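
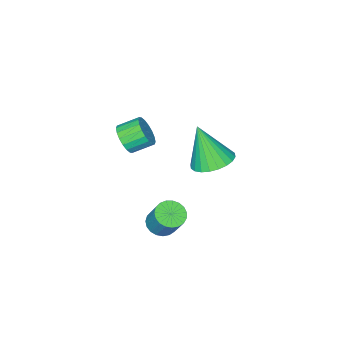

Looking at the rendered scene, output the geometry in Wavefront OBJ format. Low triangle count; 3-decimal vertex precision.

v 1.274 1.714 -2.575
v 1.791 1.32 -2.411
v 1.963 2.032 -1.241
v 1.446 2.426 -1.405
v 1.917 1.524 -2.554
v 2.088 2.236 -1.384
v 1.931 1.761 -2.7
v 2.102 2.473 -1.53
v 1.832 1.99 -2.824
v 2.003 2.702 -1.654
v 1.636 2.171 -2.906
v 1.808 2.882 -1.736
v 1.378 2.273 -2.93
v 1.549 2.984 -1.76
v 1.102 2.278 -2.893
v 1.273 2.99 -1.723
v 0.856 2.186 -2.801
v 1.027 2.898 -1.631
v 0.682 2.012 -2.67
v 0.853 2.724 -1.5
v 0.61 1.787 -2.522
v 0.782 2.499 -1.352
v 0.654 1.549 -2.384
v 0.825 2.261 -1.214
v 0.804 1.34 -2.278
v 0.976 2.052 -1.109
v 1.036 1.195 -2.224
v 1.208 1.907 -1.054
v 1.309 1.14 -2.231
v 1.481 1.852 -1.061
v 1.576 1.185 -2.297
v 1.748 1.896 -1.127
v -0.853 -2.763 -1.335
v -0.451 -2.799 -0.691
v -1.185 -2.213 -0.201
v -1.587 -2.177 -0.845
v -0.329 -2.521 -0.841
v -1.063 -1.935 -0.35
v -0.311 -2.291 -1.088
v -1.045 -1.705 -0.597
v -0.4 -2.155 -1.385
v -1.134 -1.569 -0.894
v -0.579 -2.139 -1.671
v -1.313 -1.553 -1.18
v -0.812 -2.246 -1.891
v -1.546 -1.66 -1.4
v -1.053 -2.456 -2.001
v -1.788 -1.87 -1.51
v -1.255 -2.727 -1.979
v -1.989 -2.141 -1.489
v -1.377 -3.005 -1.83
v -2.111 -2.419 -1.339
v -1.395 -3.235 -1.583
v -2.129 -2.649 -1.092
v -1.306 -3.371 -1.286
v -2.04 -2.785 -0.795
v -1.127 -3.387 -1
v -1.861 -2.801 -0.509
v -0.894 -3.28 -0.78
v -1.628 -2.694 -0.289
v -0.652 -3.07 -0.67
v -1.387 -2.484 -0.179
v -3.85 -0.494 -3.192
v -3.051 0.119 -3.033
v -3.65 -1.266 -1.228
v -3.351 0.35 -2.911
v -3.727 0.453 -2.832
v -4.122 0.411 -2.808
v -4.476 0.232 -2.843
v -4.734 -0.058 -2.93
v -4.858 -0.414 -3.058
v -4.828 -0.782 -3.206
v -4.65 -1.107 -3.352
v -4.349 -1.338 -3.473
v -3.973 -1.44 -3.552
v -3.578 -1.399 -3.576
v -3.224 -1.219 -3.541
v -2.966 -0.93 -3.454
v -2.842 -0.574 -3.326
v -2.872 -0.205 -3.178
f 2 1 5
f 2 5 3
f 3 5 6
f 3 6 4
f 5 1 7
f 5 7 6
f 6 7 8
f 6 8 4
f 7 1 9
f 7 9 8
f 8 9 10
f 8 10 4
f 9 1 11
f 9 11 10
f 10 11 12
f 10 12 4
f 11 1 13
f 11 13 12
f 12 13 14
f 12 14 4
f 13 1 15
f 13 15 14
f 14 15 16
f 14 16 4
f 15 1 17
f 15 17 16
f 16 17 18
f 16 18 4
f 17 1 19
f 17 19 18
f 18 19 20
f 18 20 4
f 19 1 21
f 19 21 20
f 20 21 22
f 20 22 4
f 21 1 23
f 21 23 22
f 22 23 24
f 22 24 4
f 23 1 25
f 23 25 24
f 24 25 26
f 24 26 4
f 25 1 27
f 25 27 26
f 26 27 28
f 26 28 4
f 27 1 29
f 27 29 28
f 28 29 30
f 28 30 4
f 29 1 31
f 29 31 30
f 30 31 32
f 30 32 4
f 31 1 2
f 31 2 32
f 32 2 3
f 32 3 4
f 34 33 37
f 34 37 35
f 35 37 38
f 35 38 36
f 37 33 39
f 37 39 38
f 38 39 40
f 38 40 36
f 39 33 41
f 39 41 40
f 40 41 42
f 40 42 36
f 41 33 43
f 41 43 42
f 42 43 44
f 42 44 36
f 43 33 45
f 43 45 44
f 44 45 46
f 44 46 36
f 45 33 47
f 45 47 46
f 46 47 48
f 46 48 36
f 47 33 49
f 47 49 48
f 48 49 50
f 48 50 36
f 49 33 51
f 49 51 50
f 50 51 52
f 50 52 36
f 51 33 53
f 51 53 52
f 52 53 54
f 52 54 36
f 53 33 55
f 53 55 54
f 54 55 56
f 54 56 36
f 55 33 57
f 55 57 56
f 56 57 58
f 56 58 36
f 57 33 59
f 57 59 58
f 58 59 60
f 58 60 36
f 59 33 61
f 59 61 60
f 60 61 62
f 60 62 36
f 61 33 34
f 61 34 62
f 62 34 35
f 62 35 36
f 64 63 66
f 64 66 65
f 66 63 67
f 66 67 65
f 67 63 68
f 67 68 65
f 68 63 69
f 68 69 65
f 69 63 70
f 69 70 65
f 70 63 71
f 70 71 65
f 71 63 72
f 71 72 65
f 72 63 73
f 72 73 65
f 73 63 74
f 73 74 65
f 74 63 75
f 74 75 65
f 75 63 76
f 75 76 65
f 76 63 77
f 76 77 65
f 77 63 78
f 77 78 65
f 78 63 79
f 78 79 65
f 79 63 80
f 79 80 65
f 80 63 64
f 80 64 65



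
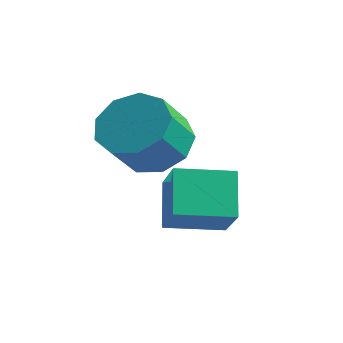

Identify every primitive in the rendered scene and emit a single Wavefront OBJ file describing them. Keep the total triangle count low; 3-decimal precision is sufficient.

v -1.891 0.699 1.102
v -1.018 0.025 2.234
v -0.755 1.822 0.895
v 0.118 1.148 2.026
v -1.238 -0.148 0.094
v -0.365 -0.822 1.225
v -0.102 0.975 -0.114
v 0.771 0.301 1.018
v -2.308 0.977 2.288
v -1.375 1.387 2.646
v -1.38 0.433 3.751
v -2.312 0.023 3.392
v -1.943 1.746 2.953
v -1.948 0.791 4.058
v -2.682 1.745 2.949
v -2.686 0.79 4.054
v -3.245 1.385 2.635
v -3.25 0.43 3.74
v -3.37 0.834 2.159
v -3.375 -0.121 3.264
v -2.998 0.35 1.743
v -3.003 -0.604 2.848
v -2.303 0.16 1.582
v -2.307 -0.794 2.686
v -1.61 0.352 1.751
v -1.614 -0.602 2.855
v -1.243 0.837 2.171
v -1.248 -0.118 3.276
f 2 4 1
f 5 2 1
f 1 4 3
f 3 5 1
f 2 8 4
f 6 2 5
f 6 8 2
f 4 8 3
f 7 5 3
f 3 8 7
f 7 6 5
f 8 6 7
f 10 9 13
f 10 13 11
f 11 13 14
f 11 14 12
f 13 9 15
f 13 15 14
f 14 15 16
f 14 16 12
f 15 9 17
f 15 17 16
f 16 17 18
f 16 18 12
f 17 9 19
f 17 19 18
f 18 19 20
f 18 20 12
f 19 9 21
f 19 21 20
f 20 21 22
f 20 22 12
f 21 9 23
f 21 23 22
f 22 23 24
f 22 24 12
f 23 9 25
f 23 25 24
f 24 25 26
f 24 26 12
f 25 9 27
f 25 27 26
f 26 27 28
f 26 28 12
f 27 9 10
f 27 10 28
f 28 10 11
f 28 11 12



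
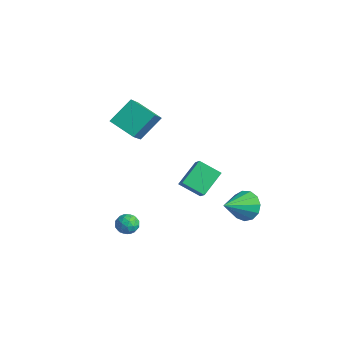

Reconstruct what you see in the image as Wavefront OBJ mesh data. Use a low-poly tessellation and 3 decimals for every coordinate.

v 3.188 2.866 -1.898
v 3.998 3.258 -1.461
v 3.492 1.194 -0.962
v 3.563 3.37 -1.12
v 3.009 3.322 -1.026
v 2.513 3.129 -1.21
v 2.231 2.853 -1.612
v 2.252 2.581 -2.105
v 2.572 2.399 -2.532
v 3.087 2.366 -2.758
v 3.634 2.491 -2.711
v 4.04 2.735 -2.406
v 4.175 3.021 -1.94
v 3.559 -1.475 2.051
v 3.172 -0.145 2.983
v 2.804 -1.217 1.369
v 2.417 0.114 2.301
v 4.463 -0.714 1.339
v 4.076 0.617 2.271
v 3.708 -0.455 0.657
v 3.321 0.875 1.589
v 0.515 -2.384 -3.179
v 0.928 -2.506 -2.621
v -0.188 -3.214 -2.839
v 0.225 -3.336 -2.281
v -0.146 -2.739 -2.321
v 0.288 -2.225 -2.531
v 0.452 -3.495 -2.929
v 0.886 -2.981 -3.139
v 0.889 -3.192 -2.467
v 0.519 -2.725 -2.091
v 0.221 -2.995 -3.369
v -0.149 -2.528 -2.993
v 0.783 -2.372 -2.93
v -0.043 -3.348 -2.53
v -0.262 -2.997 -2.553
v -0.019 -3.068 -2.226
v 0.407 -2.207 -2.877
v 0.65 -2.279 -2.549
v 0.018 -2.416 -2.373
v 0.09 -3.441 -2.911
v 0.333 -3.513 -2.583
v 0.759 -2.652 -3.234
v 1.002 -2.723 -2.907
v 0.722 -3.304 -3.087
v 1.003 -2.847 -2.512
v 0.59 -3.335 -2.312
v 0.723 -3.428 -2.692
v 0.979 -3.126 -2.816
v 0.786 -2.572 -2.291
v 0.373 -3.06 -2.091
v 0.154 -2.709 -2.114
v 0.41 -2.408 -2.237
v 0.763 -2.976 -2.2
v 0.367 -2.66 -3.369
v -0.046 -3.148 -3.169
v 0.33 -3.312 -3.223
v 0.586 -3.011 -3.346
v 0.15 -2.385 -3.148
v -0.263 -2.873 -2.948
v -0.239 -2.594 -2.644
v 0.017 -2.292 -2.768
v -0.023 -2.744 -3.26
v -2.669 -1.484 3.016
v -2.668 -0.133 4.206
v -1.273 -0.892 2.342
v -1.271 0.458 3.532
v -1.529 -2.658 4.348
v -1.527 -1.308 5.538
v -0.132 -2.067 3.674
v -0.131 -0.716 4.864
f 2 1 4
f 2 4 3
f 4 1 5
f 4 5 3
f 5 1 6
f 5 6 3
f 6 1 7
f 6 7 3
f 7 1 8
f 7 8 3
f 8 1 9
f 8 9 3
f 9 1 10
f 9 10 3
f 10 1 11
f 10 11 3
f 11 1 12
f 11 12 3
f 12 1 13
f 12 13 3
f 13 1 2
f 13 2 3
f 15 17 14
f 18 15 14
f 14 17 16
f 16 18 14
f 15 21 17
f 19 15 18
f 19 21 15
f 17 21 16
f 20 18 16
f 16 21 20
f 20 19 18
f 21 19 20
f 22 59 38
f 59 33 62
f 38 62 27
f 59 62 38
f 22 38 34
f 38 27 39
f 34 39 23
f 38 39 34
f 22 34 43
f 34 23 44
f 43 44 29
f 34 44 43
f 22 43 55
f 43 29 58
f 55 58 32
f 43 58 55
f 22 55 59
f 55 32 63
f 59 63 33
f 55 63 59
f 23 39 50
f 39 27 53
f 50 53 31
f 39 53 50
f 27 62 40
f 62 33 61
f 40 61 26
f 62 61 40
f 33 63 60
f 63 32 56
f 60 56 24
f 63 56 60
f 32 58 57
f 58 29 45
f 57 45 28
f 58 45 57
f 29 44 49
f 44 23 46
f 49 46 30
f 44 46 49
f 25 51 37
f 51 31 52
f 37 52 26
f 51 52 37
f 25 37 35
f 37 26 36
f 35 36 24
f 37 36 35
f 25 35 42
f 35 24 41
f 42 41 28
f 35 41 42
f 25 42 47
f 42 28 48
f 47 48 30
f 42 48 47
f 25 47 51
f 47 30 54
f 51 54 31
f 47 54 51
f 26 52 40
f 52 31 53
f 40 53 27
f 52 53 40
f 24 36 60
f 36 26 61
f 60 61 33
f 36 61 60
f 28 41 57
f 41 24 56
f 57 56 32
f 41 56 57
f 30 48 49
f 48 28 45
f 49 45 29
f 48 45 49
f 31 54 50
f 54 30 46
f 50 46 23
f 54 46 50
f 65 67 64
f 68 65 64
f 64 67 66
f 66 68 64
f 65 71 67
f 69 65 68
f 69 71 65
f 67 71 66
f 70 68 66
f 66 71 70
f 70 69 68
f 71 69 70



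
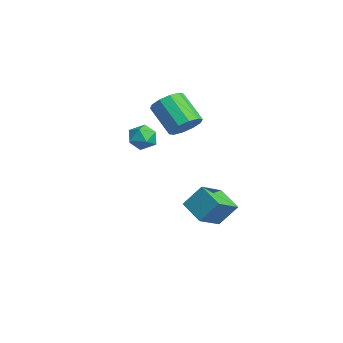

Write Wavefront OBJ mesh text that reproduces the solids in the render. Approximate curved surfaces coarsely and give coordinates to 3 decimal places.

v 2.26 -3.534 2.875
v 2.698 -3.299 2.235
v 3.362 -3.761 3.545
v 3.8 -3.526 2.905
v 3.363 -2.984 3.318
v 2.682 -2.843 2.904
v 3.378 -4.217 2.876
v 2.697 -4.076 2.462
v 3.388 -3.721 2.236
v 3.379 -2.959 2.509
v 2.681 -4.101 3.271
v 2.672 -3.339 3.544
v -1.77 -0.219 1.393
v -1.073 -0.238 2.053
v -2.373 -0.9 3.407
v -3.07 -0.881 2.747
v -1.328 0.298 2.071
v -2.628 -0.364 3.424
v -1.752 0.636 1.83
v -3.051 -0.026 3.183
v -2.182 0.648 1.422
v -3.482 -0.015 2.775
v -2.456 0.328 1.003
v -3.755 -0.334 2.356
v -2.467 -0.2 0.733
v -3.767 -0.862 2.087
v -2.212 -0.736 0.716
v -3.512 -1.398 2.069
v -1.789 -1.074 0.957
v -3.088 -1.736 2.31
v -1.358 -1.085 1.365
v -2.658 -1.748 2.718
v -1.085 -0.766 1.784
v -2.384 -1.428 3.137
v -0.208 -0.774 -3.259
v 0.027 0.129 -2.059
v -1.061 0.459 -4.018
v -0.825 1.361 -2.818
v 1.105 -0.261 -3.902
v 1.341 0.641 -2.702
v 0.253 0.971 -4.661
v 0.488 1.874 -3.461
f 1 12 6
f 1 6 2
f 1 2 8
f 1 8 11
f 1 11 12
f 2 6 10
f 6 12 5
f 12 11 3
f 11 8 7
f 8 2 9
f 4 10 5
f 4 5 3
f 4 3 7
f 4 7 9
f 4 9 10
f 5 10 6
f 3 5 12
f 7 3 11
f 9 7 8
f 10 9 2
f 14 13 17
f 14 17 15
f 15 17 18
f 15 18 16
f 17 13 19
f 17 19 18
f 18 19 20
f 18 20 16
f 19 13 21
f 19 21 20
f 20 21 22
f 20 22 16
f 21 13 23
f 21 23 22
f 22 23 24
f 22 24 16
f 23 13 25
f 23 25 24
f 24 25 26
f 24 26 16
f 25 13 27
f 25 27 26
f 26 27 28
f 26 28 16
f 27 13 29
f 27 29 28
f 28 29 30
f 28 30 16
f 29 13 31
f 29 31 30
f 30 31 32
f 30 32 16
f 31 13 33
f 31 33 32
f 32 33 34
f 32 34 16
f 33 13 14
f 33 14 34
f 34 14 15
f 34 15 16
f 36 38 35
f 39 36 35
f 35 38 37
f 37 39 35
f 36 42 38
f 40 36 39
f 40 42 36
f 38 42 37
f 41 39 37
f 37 42 41
f 41 40 39
f 42 40 41



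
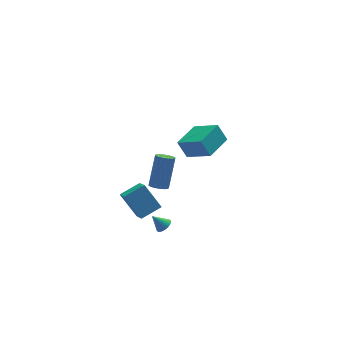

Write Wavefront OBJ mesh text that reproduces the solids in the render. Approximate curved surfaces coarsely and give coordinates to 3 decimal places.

v -0.984 -3.445 0.805
v -0.585 -3.179 1.006
v -1.576 -3.155 1.595
v -0.672 -3.038 0.889
v -0.806 -2.959 0.759
v -0.967 -2.954 0.636
v -1.131 -3.024 0.539
v -1.273 -3.158 0.482
v -1.37 -3.336 0.475
v -1.408 -3.53 0.517
v -1.382 -3.712 0.604
v -1.295 -3.853 0.721
v -1.161 -3.932 0.851
v -1 -3.937 0.974
v -0.836 -3.867 1.071
v -0.695 -3.733 1.128
v -0.597 -3.555 1.135
v -0.559 -3.361 1.092
v 2.479 2.872 0.544
v 3.508 1.554 1.508
v 2.025 3.327 1.651
v 3.053 2.009 2.615
v 3.947 4.091 0.645
v 4.975 2.773 1.609
v 3.492 4.546 1.752
v 4.521 3.228 2.716
v -0.218 -0.089 1.122
v 0.343 -0.253 0.99
v 1.04 0.665 2.805
v 0.478 0.829 2.938
v 0.309 0.028 0.861
v 1.006 0.945 2.676
v 0.133 0.277 0.802
v 0.83 1.195 2.618
v -0.136 0.429 0.83
v 0.56 1.346 2.645
v -0.428 0.441 0.935
v 0.268 1.359 2.751
v -0.664 0.312 1.091
v 0.033 1.229 2.906
v -0.78 0.075 1.255
v -0.083 0.993 3.07
v -0.746 -0.205 1.384
v -0.049 0.712 3.199
v -0.57 -0.455 1.442
v 0.127 0.463 3.258
v -0.3 -0.606 1.415
v 0.396 0.311 3.23
v -0.008 -0.619 1.309
v 0.688 0.299 3.125
v 0.227 -0.489 1.154
v 0.924 0.428 2.969
v -3.298 -2.722 3.711
v -3.419 -4.054 4.776
v -2.07 -2.476 4.158
v -2.191 -3.808 5.224
v -2.649 -3.752 2.496
v -2.77 -5.084 3.562
v -1.421 -3.506 2.944
v -1.542 -4.838 4.009
f 2 1 4
f 2 4 3
f 4 1 5
f 4 5 3
f 5 1 6
f 5 6 3
f 6 1 7
f 6 7 3
f 7 1 8
f 7 8 3
f 8 1 9
f 8 9 3
f 9 1 10
f 9 10 3
f 10 1 11
f 10 11 3
f 11 1 12
f 11 12 3
f 12 1 13
f 12 13 3
f 13 1 14
f 13 14 3
f 14 1 15
f 14 15 3
f 15 1 16
f 15 16 3
f 16 1 17
f 16 17 3
f 17 1 18
f 17 18 3
f 18 1 2
f 18 2 3
f 20 22 19
f 23 20 19
f 19 22 21
f 21 23 19
f 20 26 22
f 24 20 23
f 24 26 20
f 22 26 21
f 25 23 21
f 21 26 25
f 25 24 23
f 26 24 25
f 28 27 31
f 28 31 29
f 29 31 32
f 29 32 30
f 31 27 33
f 31 33 32
f 32 33 34
f 32 34 30
f 33 27 35
f 33 35 34
f 34 35 36
f 34 36 30
f 35 27 37
f 35 37 36
f 36 37 38
f 36 38 30
f 37 27 39
f 37 39 38
f 38 39 40
f 38 40 30
f 39 27 41
f 39 41 40
f 40 41 42
f 40 42 30
f 41 27 43
f 41 43 42
f 42 43 44
f 42 44 30
f 43 27 45
f 43 45 44
f 44 45 46
f 44 46 30
f 45 27 47
f 45 47 46
f 46 47 48
f 46 48 30
f 47 27 49
f 47 49 48
f 48 49 50
f 48 50 30
f 49 27 51
f 49 51 50
f 50 51 52
f 50 52 30
f 51 27 28
f 51 28 52
f 52 28 29
f 52 29 30
f 54 56 53
f 57 54 53
f 53 56 55
f 55 57 53
f 54 60 56
f 58 54 57
f 58 60 54
f 56 60 55
f 59 57 55
f 55 60 59
f 59 58 57
f 60 58 59



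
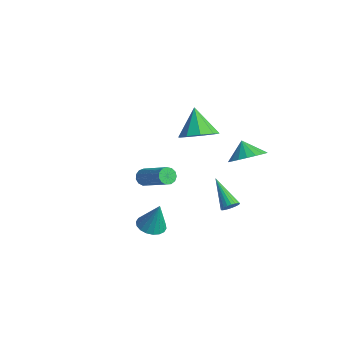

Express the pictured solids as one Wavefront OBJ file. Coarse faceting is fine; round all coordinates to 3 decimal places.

v -0.086 3.449 -3.897
v 0.189 3.712 -3.559
v -1.594 3.571 -2.763
v 0.11 3.867 -3.681
v -0.003 3.949 -3.84
v -0.131 3.944 -4.01
v -0.251 3.854 -4.159
v -0.342 3.694 -4.264
v -0.39 3.491 -4.305
v -0.385 3.281 -4.275
v -0.328 3.1 -4.18
v -0.23 2.979 -4.036
v -0.106 2.94 -3.868
v 0.02 2.988 -3.705
v 0.128 3.116 -3.575
v 0.199 3.302 -3.501
v 0.221 3.513 -3.495
v -4.764 1.394 -3.78
v -4.559 1.694 -4.166
v -2.751 1.925 -3.026
v -2.956 1.626 -2.64
v -4.7 1.881 -3.981
v -2.892 2.112 -2.84
v -4.861 1.913 -3.732
v -3.053 2.144 -2.591
v -4.991 1.781 -3.498
v -3.184 2.012 -2.357
v -5.05 1.526 -3.354
v -3.242 1.757 -2.213
v -5.017 1.229 -3.345
v -3.21 1.46 -2.204
v -4.904 0.985 -3.475
v -3.097 1.216 -2.334
v -4.747 0.87 -3.701
v -2.939 1.102 -2.56
v -4.595 0.923 -3.953
v -2.787 1.154 -2.812
v -4.496 1.124 -4.15
v -2.689 1.356 -3.009
v -4.483 1.412 -4.229
v -2.675 1.643 -3.089
v 2.275 2.734 1.517
v 2.909 2.233 2.071
v 1.645 2.806 2.303
v 3.033 2.647 2.132
v 3.006 3.078 2.071
v 2.835 3.441 1.9
v 2.552 3.664 1.653
v 2.215 3.702 1.38
v 1.889 3.549 1.133
v 1.64 3.234 0.963
v 1.517 2.821 0.902
v 1.543 2.39 0.963
v 1.715 2.027 1.134
v 1.997 1.804 1.38
v 2.335 1.765 1.654
v 2.66 1.918 1.9
v 0.478 -1.514 -2.767
v 1.142 -1.844 -2.88
v 0.862 -1.266 -1.233
v 1.206 -1.524 -2.947
v 1.126 -1.201 -2.979
v 0.918 -0.941 -2.969
v 0.622 -0.794 -2.919
v 0.298 -0.789 -2.839
v 0.01 -0.928 -2.744
v -0.186 -1.183 -2.654
v -0.25 -1.504 -2.586
v -0.17 -1.826 -2.554
v 0.039 -2.087 -2.564
v 0.334 -2.234 -2.614
v 0.658 -2.238 -2.695
v 0.946 -2.099 -2.789
v -0.12 1.555 2.102
v 0.695 1.85 2.6
v -1.06 1.925 3.418
v 0.425 2.378 2.259
v -0.1 2.521 1.844
v -0.634 2.211 1.55
v -0.928 1.594 1.514
v -0.843 0.959 1.753
v -0.421 0.602 2.155
v 0.143 0.691 2.532
v 0.583 1.184 2.708
f 2 1 4
f 2 4 3
f 4 1 5
f 4 5 3
f 5 1 6
f 5 6 3
f 6 1 7
f 6 7 3
f 7 1 8
f 7 8 3
f 8 1 9
f 8 9 3
f 9 1 10
f 9 10 3
f 10 1 11
f 10 11 3
f 11 1 12
f 11 12 3
f 12 1 13
f 12 13 3
f 13 1 14
f 13 14 3
f 14 1 15
f 14 15 3
f 15 1 16
f 15 16 3
f 16 1 17
f 16 17 3
f 17 1 2
f 17 2 3
f 19 18 22
f 19 22 20
f 20 22 23
f 20 23 21
f 22 18 24
f 22 24 23
f 23 24 25
f 23 25 21
f 24 18 26
f 24 26 25
f 25 26 27
f 25 27 21
f 26 18 28
f 26 28 27
f 27 28 29
f 27 29 21
f 28 18 30
f 28 30 29
f 29 30 31
f 29 31 21
f 30 18 32
f 30 32 31
f 31 32 33
f 31 33 21
f 32 18 34
f 32 34 33
f 33 34 35
f 33 35 21
f 34 18 36
f 34 36 35
f 35 36 37
f 35 37 21
f 36 18 38
f 36 38 37
f 37 38 39
f 37 39 21
f 38 18 40
f 38 40 39
f 39 40 41
f 39 41 21
f 40 18 19
f 40 19 41
f 41 19 20
f 41 20 21
f 43 42 45
f 43 45 44
f 45 42 46
f 45 46 44
f 46 42 47
f 46 47 44
f 47 42 48
f 47 48 44
f 48 42 49
f 48 49 44
f 49 42 50
f 49 50 44
f 50 42 51
f 50 51 44
f 51 42 52
f 51 52 44
f 52 42 53
f 52 53 44
f 53 42 54
f 53 54 44
f 54 42 55
f 54 55 44
f 55 42 56
f 55 56 44
f 56 42 57
f 56 57 44
f 57 42 43
f 57 43 44
f 59 58 61
f 59 61 60
f 61 58 62
f 61 62 60
f 62 58 63
f 62 63 60
f 63 58 64
f 63 64 60
f 64 58 65
f 64 65 60
f 65 58 66
f 65 66 60
f 66 58 67
f 66 67 60
f 67 58 68
f 67 68 60
f 68 58 69
f 68 69 60
f 69 58 70
f 69 70 60
f 70 58 71
f 70 71 60
f 71 58 72
f 71 72 60
f 72 58 73
f 72 73 60
f 73 58 59
f 73 59 60
f 75 74 77
f 75 77 76
f 77 74 78
f 77 78 76
f 78 74 79
f 78 79 76
f 79 74 80
f 79 80 76
f 80 74 81
f 80 81 76
f 81 74 82
f 81 82 76
f 82 74 83
f 82 83 76
f 83 74 84
f 83 84 76
f 84 74 75
f 84 75 76



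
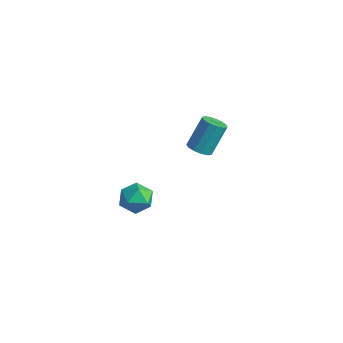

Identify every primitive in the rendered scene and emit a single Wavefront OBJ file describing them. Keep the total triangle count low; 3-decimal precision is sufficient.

v -1.433 -2.391 3.895
v -0.949 -3.162 3.801
v -2.631 -3.078 3.359
v -2.147 -3.849 3.265
v -2.35 -3.535 4.1
v -1.61 -3.111 4.431
v -1.97 -3.129 2.729
v -1.23 -2.705 3.06
v -1.281 -3.618 3.08
v -1.516 -3.869 3.928
v -2.064 -2.371 3.232
v -2.299 -2.622 4.08
v -3.497 2.573 2.566
v -2.966 2.199 2.8
v -2.932 3.213 4.347
v -3.463 3.587 4.114
v -2.812 2.496 2.602
v -2.778 3.51 4.149
v -2.876 2.818 2.393
v -2.842 3.831 3.94
v -3.136 3.062 2.239
v -3.102 4.075 3.786
v -3.511 3.151 2.189
v -3.478 4.164 3.736
v -3.882 3.056 2.259
v -3.848 4.069 3.806
v -4.13 2.808 2.426
v -4.096 3.822 3.974
v -4.178 2.486 2.638
v -4.144 3.499 4.186
v -4.009 2.191 2.828
v -3.975 3.205 4.375
v -3.677 2.018 2.934
v -3.644 3.031 4.481
v -3.289 2.021 2.923
v -3.255 3.034 4.471
f 1 12 6
f 1 6 2
f 1 2 8
f 1 8 11
f 1 11 12
f 2 6 10
f 6 12 5
f 12 11 3
f 11 8 7
f 8 2 9
f 4 10 5
f 4 5 3
f 4 3 7
f 4 7 9
f 4 9 10
f 5 10 6
f 3 5 12
f 7 3 11
f 9 7 8
f 10 9 2
f 14 13 17
f 14 17 15
f 15 17 18
f 15 18 16
f 17 13 19
f 17 19 18
f 18 19 20
f 18 20 16
f 19 13 21
f 19 21 20
f 20 21 22
f 20 22 16
f 21 13 23
f 21 23 22
f 22 23 24
f 22 24 16
f 23 13 25
f 23 25 24
f 24 25 26
f 24 26 16
f 25 13 27
f 25 27 26
f 26 27 28
f 26 28 16
f 27 13 29
f 27 29 28
f 28 29 30
f 28 30 16
f 29 13 31
f 29 31 30
f 30 31 32
f 30 32 16
f 31 13 33
f 31 33 32
f 32 33 34
f 32 34 16
f 33 13 35
f 33 35 34
f 34 35 36
f 34 36 16
f 35 13 14
f 35 14 36
f 36 14 15
f 36 15 16



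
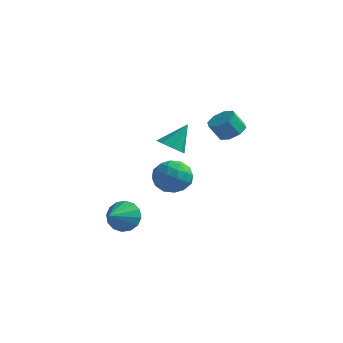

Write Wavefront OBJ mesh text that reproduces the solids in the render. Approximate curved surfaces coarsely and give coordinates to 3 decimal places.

v -0.989 -3.021 -2.472
v -0.593 -2.604 -1.558
v -0.791 -4.579 -1.848
v -1.144 -2.641 -1.473
v -1.654 -2.779 -1.656
v -1.986 -2.982 -2.057
v -2.051 -3.196 -2.57
v -1.831 -3.362 -3.056
v -1.386 -3.438 -3.386
v -0.835 -3.401 -3.471
v -0.325 -3.263 -3.288
v 0.007 -3.06 -2.887
v 0.072 -2.846 -2.374
v -0.148 -2.68 -1.888
v 1.841 -2.601 3.195
v 2.41 -3.199 3.436
v 2.259 -1.619 4.645
v 2.677 -2.739 3.048
v 2.454 -2.198 2.746
v 1.873 -1.893 2.707
v 1.272 -2.002 2.954
v 1.005 -2.462 3.342
v 1.227 -3.003 3.644
v 1.809 -3.308 3.683
v 1.458 3.794 2.402
v 2.254 3.969 2.807
v 1.838 3.421 3.862
v 1.042 3.246 3.458
v 1.793 4.484 2.893
v 1.377 3.935 3.948
v 1.136 4.595 2.691
v 0.719 4.046 3.746
v 0.667 4.237 2.32
v 0.251 3.688 3.376
v 0.662 3.619 1.998
v 0.246 3.071 3.053
v 1.123 3.105 1.912
v 0.707 2.556 2.967
v 1.781 2.994 2.114
v 1.364 2.445 3.169
v 2.249 3.352 2.484
v 1.833 2.803 3.54
v -1.629 1.715 -0.301
v -0.636 2.264 -0.803
v -0.804 -0.084 -0.637
v 0.189 0.465 -1.139
v -0.027 0.566 0.079
v -0.537 1.678 0.286
v -0.903 0.502 -1.726
v -1.413 1.614 -1.519
v -0.187 1.514 -1.684
v 0.354 1.554 -0.568
v -1.794 0.626 -0.872
v -1.253 0.666 0.244
v -1.205 2.147 -0.523
v -0.235 0.033 -0.917
v -0.362 0.092 -0.202
v 0.222 0.415 -0.497
v -1.147 1.803 0.118
v -0.563 2.126 -0.177
v -0.205 1.128 0.341
v -0.877 0.054 -1.263
v -0.293 0.377 -1.558
v -1.662 1.765 -0.943
v -1.078 2.088 -1.238
v -1.235 1.052 -1.781
v -0.357 2.03 -1.335
v 0.128 0.972 -1.532
v -0.514 0.994 -1.878
v -0.814 1.647 -1.756
v -0.039 2.053 -0.679
v 0.446 0.995 -0.877
v 0.319 1.055 -0.161
v 0.019 1.709 -0.039
v 0.225 1.612 -1.197
v -1.886 1.185 -0.563
v -1.401 0.127 -0.761
v -1.459 0.471 -1.401
v -1.759 1.125 -1.279
v -1.568 1.208 0.092
v -1.083 0.15 -0.105
v -0.626 0.533 0.316
v -0.926 1.186 0.438
v -1.665 0.568 -0.243
f 2 1 4
f 2 4 3
f 4 1 5
f 4 5 3
f 5 1 6
f 5 6 3
f 6 1 7
f 6 7 3
f 7 1 8
f 7 8 3
f 8 1 9
f 8 9 3
f 9 1 10
f 9 10 3
f 10 1 11
f 10 11 3
f 11 1 12
f 11 12 3
f 12 1 13
f 12 13 3
f 13 1 14
f 13 14 3
f 14 1 2
f 14 2 3
f 16 15 18
f 16 18 17
f 18 15 19
f 18 19 17
f 19 15 20
f 19 20 17
f 20 15 21
f 20 21 17
f 21 15 22
f 21 22 17
f 22 15 23
f 22 23 17
f 23 15 24
f 23 24 17
f 24 15 16
f 24 16 17
f 26 25 29
f 26 29 27
f 27 29 30
f 27 30 28
f 29 25 31
f 29 31 30
f 30 31 32
f 30 32 28
f 31 25 33
f 31 33 32
f 32 33 34
f 32 34 28
f 33 25 35
f 33 35 34
f 34 35 36
f 34 36 28
f 35 25 37
f 35 37 36
f 36 37 38
f 36 38 28
f 37 25 39
f 37 39 38
f 38 39 40
f 38 40 28
f 39 25 41
f 39 41 40
f 40 41 42
f 40 42 28
f 41 25 26
f 41 26 42
f 42 26 27
f 42 27 28
f 43 80 59
f 80 54 83
f 59 83 48
f 80 83 59
f 43 59 55
f 59 48 60
f 55 60 44
f 59 60 55
f 43 55 64
f 55 44 65
f 64 65 50
f 55 65 64
f 43 64 76
f 64 50 79
f 76 79 53
f 64 79 76
f 43 76 80
f 76 53 84
f 80 84 54
f 76 84 80
f 44 60 71
f 60 48 74
f 71 74 52
f 60 74 71
f 48 83 61
f 83 54 82
f 61 82 47
f 83 82 61
f 54 84 81
f 84 53 77
f 81 77 45
f 84 77 81
f 53 79 78
f 79 50 66
f 78 66 49
f 79 66 78
f 50 65 70
f 65 44 67
f 70 67 51
f 65 67 70
f 46 72 58
f 72 52 73
f 58 73 47
f 72 73 58
f 46 58 56
f 58 47 57
f 56 57 45
f 58 57 56
f 46 56 63
f 56 45 62
f 63 62 49
f 56 62 63
f 46 63 68
f 63 49 69
f 68 69 51
f 63 69 68
f 46 68 72
f 68 51 75
f 72 75 52
f 68 75 72
f 47 73 61
f 73 52 74
f 61 74 48
f 73 74 61
f 45 57 81
f 57 47 82
f 81 82 54
f 57 82 81
f 49 62 78
f 62 45 77
f 78 77 53
f 62 77 78
f 51 69 70
f 69 49 66
f 70 66 50
f 69 66 70
f 52 75 71
f 75 51 67
f 71 67 44
f 75 67 71



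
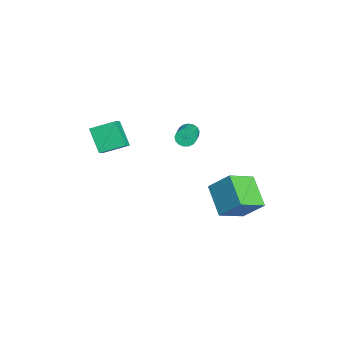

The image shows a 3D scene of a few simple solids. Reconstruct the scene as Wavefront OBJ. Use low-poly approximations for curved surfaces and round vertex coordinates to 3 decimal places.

v -0.68 1.069 0.123
v -0.47 1.406 -0.198
v 1.349 1.068 0.636
v 1.14 0.731 0.957
v -0.534 1.541 -0.005
v 1.286 1.203 0.83
v -0.631 1.568 0.218
v 1.189 1.23 1.052
v -0.739 1.48 0.418
v 1.081 1.142 1.253
v -0.834 1.299 0.551
v 0.986 0.961 1.386
v -0.893 1.065 0.586
v 0.927 0.727 1.42
v -0.904 0.832 0.515
v 0.916 0.493 1.349
v -0.863 0.653 0.354
v 0.957 0.315 1.188
v -0.78 0.569 0.14
v 1.039 0.231 0.974
v -0.675 0.6 -0.078
v 1.145 0.262 0.756
v -0.57 0.739 -0.25
v 1.249 0.401 0.584
v -0.491 0.953 -0.336
v 1.329 0.615 0.498
v -0.455 1.194 -0.317
v 1.365 0.855 0.517
v 0.848 2.934 -2.827
v 1.615 1.715 -2.13
v 1.362 3.852 -1.785
v 2.128 2.632 -1.089
v 2.292 3.268 -3.831
v 3.058 2.048 -3.135
v 2.805 4.185 -2.79
v 3.572 2.966 -2.093
v -1.037 -3.548 0.455
v -0.989 -2.303 0.92
v -1.879 -3.306 -0.106
v -1.831 -2.061 0.359
v -0.169 -3.159 -0.679
v -0.121 -1.914 -0.214
v -1.011 -2.917 -1.24
v -0.963 -1.672 -0.775
f 2 1 5
f 2 5 3
f 3 5 6
f 3 6 4
f 5 1 7
f 5 7 6
f 6 7 8
f 6 8 4
f 7 1 9
f 7 9 8
f 8 9 10
f 8 10 4
f 9 1 11
f 9 11 10
f 10 11 12
f 10 12 4
f 11 1 13
f 11 13 12
f 12 13 14
f 12 14 4
f 13 1 15
f 13 15 14
f 14 15 16
f 14 16 4
f 15 1 17
f 15 17 16
f 16 17 18
f 16 18 4
f 17 1 19
f 17 19 18
f 18 19 20
f 18 20 4
f 19 1 21
f 19 21 20
f 20 21 22
f 20 22 4
f 21 1 23
f 21 23 22
f 22 23 24
f 22 24 4
f 23 1 25
f 23 25 24
f 24 25 26
f 24 26 4
f 25 1 27
f 25 27 26
f 26 27 28
f 26 28 4
f 27 1 2
f 27 2 28
f 28 2 3
f 28 3 4
f 30 32 29
f 33 30 29
f 29 32 31
f 31 33 29
f 30 36 32
f 34 30 33
f 34 36 30
f 32 36 31
f 35 33 31
f 31 36 35
f 35 34 33
f 36 34 35
f 38 40 37
f 41 38 37
f 37 40 39
f 39 41 37
f 38 44 40
f 42 38 41
f 42 44 38
f 40 44 39
f 43 41 39
f 39 44 43
f 43 42 41
f 44 42 43



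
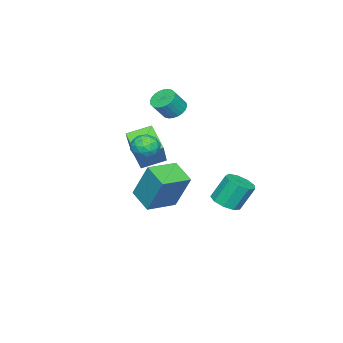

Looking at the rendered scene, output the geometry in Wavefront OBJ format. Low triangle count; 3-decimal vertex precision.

v -1.493 -1.366 -2.176
v -1.343 -0.508 -0.299
v -0.934 -0.307 -2.705
v -0.784 0.552 -0.828
v -0.096 -2.012 -1.992
v 0.054 -1.153 -0.115
v 0.463 -0.952 -2.521
v 0.613 -0.094 -0.644
v -0.201 -0.911 1.612
v 1.113 -0.327 3.101
v 0.378 -0.016 0.751
v 1.692 0.567 2.24
v 0.568 -1.747 1.26
v 1.882 -1.164 2.749
v 1.147 -0.853 0.399
v 2.461 -0.269 1.888
v 2.024 0.59 2.385
v 2.418 0.661 2.952
v 2.562 -0.361 2.128
v 2.956 -0.29 2.695
v 2.281 -0.437 2.758
v 1.948 0.151 2.917
v 3.032 0.149 2.163
v 2.699 0.737 2.322
v 3.041 0.388 2.815
v 2.577 0.026 3.182
v 2.403 0.274 1.898
v 1.939 -0.088 2.265
v 2.173 0.709 2.691
v 2.807 -0.409 2.389
v 2.41 -0.495 2.426
v 2.641 -0.454 2.759
v 1.897 0.409 2.67
v 2.129 0.451 3.004
v 2.049 -0.194 2.889
v 2.851 -0.151 2.076
v 3.083 -0.109 2.41
v 2.339 0.754 2.321
v 2.57 0.795 2.654
v 2.931 0.494 2.191
v 2.771 0.59 2.944
v 3.088 0.031 2.793
v 3.132 0.289 2.48
v 2.937 0.635 2.574
v 2.498 0.377 3.16
v 2.815 -0.182 3.009
v 2.418 -0.268 3.046
v 2.222 0.077 3.139
v 2.865 0.217 3.079
v 2.165 0.482 2.071
v 2.482 -0.077 1.92
v 2.758 0.223 1.941
v 2.562 0.568 2.034
v 1.892 0.269 2.287
v 2.209 -0.29 2.136
v 2.043 -0.335 2.506
v 1.848 0.011 2.6
v 2.115 0.083 2.001
v -3.054 1.091 -3.185
v -2.623 1.716 -3.311
v -3.034 2.255 -2.04
v -3.466 1.629 -1.915
v -3.109 1.791 -3.5
v -3.52 2.33 -2.23
v -3.569 1.539 -3.542
v -3.98 2.077 -2.271
v -3.789 1.076 -3.417
v -4.2 1.615 -2.146
v -3.665 0.621 -3.183
v -4.076 1.16 -1.913
v -3.255 0.385 -2.951
v -3.666 0.924 -1.68
v -2.752 0.479 -2.828
v -3.163 1.018 -1.557
v -2.39 0.86 -2.872
v -2.801 1.399 -1.602
v -2.339 1.348 -3.063
v -2.75 1.887 -1.793
v -3.058 -1.54 2.142
v -2.607 -1.79 1.746
v -2.011 -2.069 2.602
v -2.462 -1.82 2.998
v -2.527 -1.55 1.768
v -1.93 -1.83 2.624
v -2.527 -1.309 1.847
v -1.931 -1.589 2.703
v -2.609 -1.103 1.971
v -2.012 -1.383 2.827
v -2.758 -0.964 2.121
v -2.162 -1.243 2.977
v -2.954 -0.913 2.274
v -2.357 -1.192 3.13
v -3.165 -0.957 2.407
v -2.569 -1.236 3.263
v -3.36 -1.089 2.5
v -2.764 -1.369 3.356
v -3.509 -1.291 2.538
v -2.913 -1.57 3.394
v -3.59 -1.53 2.516
v -2.993 -1.81 3.372
v -3.589 -1.771 2.437
v -2.993 -2.051 3.293
v -3.508 -1.977 2.313
v -2.911 -2.257 3.169
v -3.358 -2.117 2.163
v -2.762 -2.396 3.019
v -3.163 -2.168 2.01
v -2.566 -2.447 2.866
v -2.951 -2.124 1.877
v -2.355 -2.403 2.733
v -2.756 -1.991 1.784
v -2.16 -2.271 2.64
f 2 4 1
f 5 2 1
f 1 4 3
f 3 5 1
f 2 8 4
f 6 2 5
f 6 8 2
f 4 8 3
f 7 5 3
f 3 8 7
f 7 6 5
f 8 6 7
f 10 12 9
f 13 10 9
f 9 12 11
f 11 13 9
f 10 16 12
f 14 10 13
f 14 16 10
f 12 16 11
f 15 13 11
f 11 16 15
f 15 14 13
f 16 14 15
f 17 54 33
f 54 28 57
f 33 57 22
f 54 57 33
f 17 33 29
f 33 22 34
f 29 34 18
f 33 34 29
f 17 29 38
f 29 18 39
f 38 39 24
f 29 39 38
f 17 38 50
f 38 24 53
f 50 53 27
f 38 53 50
f 17 50 54
f 50 27 58
f 54 58 28
f 50 58 54
f 18 34 45
f 34 22 48
f 45 48 26
f 34 48 45
f 22 57 35
f 57 28 56
f 35 56 21
f 57 56 35
f 28 58 55
f 58 27 51
f 55 51 19
f 58 51 55
f 27 53 52
f 53 24 40
f 52 40 23
f 53 40 52
f 24 39 44
f 39 18 41
f 44 41 25
f 39 41 44
f 20 46 32
f 46 26 47
f 32 47 21
f 46 47 32
f 20 32 30
f 32 21 31
f 30 31 19
f 32 31 30
f 20 30 37
f 30 19 36
f 37 36 23
f 30 36 37
f 20 37 42
f 37 23 43
f 42 43 25
f 37 43 42
f 20 42 46
f 42 25 49
f 46 49 26
f 42 49 46
f 21 47 35
f 47 26 48
f 35 48 22
f 47 48 35
f 19 31 55
f 31 21 56
f 55 56 28
f 31 56 55
f 23 36 52
f 36 19 51
f 52 51 27
f 36 51 52
f 25 43 44
f 43 23 40
f 44 40 24
f 43 40 44
f 26 49 45
f 49 25 41
f 45 41 18
f 49 41 45
f 60 59 63
f 60 63 61
f 61 63 64
f 61 64 62
f 63 59 65
f 63 65 64
f 64 65 66
f 64 66 62
f 65 59 67
f 65 67 66
f 66 67 68
f 66 68 62
f 67 59 69
f 67 69 68
f 68 69 70
f 68 70 62
f 69 59 71
f 69 71 70
f 70 71 72
f 70 72 62
f 71 59 73
f 71 73 72
f 72 73 74
f 72 74 62
f 73 59 75
f 73 75 74
f 74 75 76
f 74 76 62
f 75 59 77
f 75 77 76
f 76 77 78
f 76 78 62
f 77 59 60
f 77 60 78
f 78 60 61
f 78 61 62
f 80 79 83
f 80 83 81
f 81 83 84
f 81 84 82
f 83 79 85
f 83 85 84
f 84 85 86
f 84 86 82
f 85 79 87
f 85 87 86
f 86 87 88
f 86 88 82
f 87 79 89
f 87 89 88
f 88 89 90
f 88 90 82
f 89 79 91
f 89 91 90
f 90 91 92
f 90 92 82
f 91 79 93
f 91 93 92
f 92 93 94
f 92 94 82
f 93 79 95
f 93 95 94
f 94 95 96
f 94 96 82
f 95 79 97
f 95 97 96
f 96 97 98
f 96 98 82
f 97 79 99
f 97 99 98
f 98 99 100
f 98 100 82
f 99 79 101
f 99 101 100
f 100 101 102
f 100 102 82
f 101 79 103
f 101 103 102
f 102 103 104
f 102 104 82
f 103 79 105
f 103 105 104
f 104 105 106
f 104 106 82
f 105 79 107
f 105 107 106
f 106 107 108
f 106 108 82
f 107 79 109
f 107 109 108
f 108 109 110
f 108 110 82
f 109 79 111
f 109 111 110
f 110 111 112
f 110 112 82
f 111 79 80
f 111 80 112
f 112 80 81
f 112 81 82



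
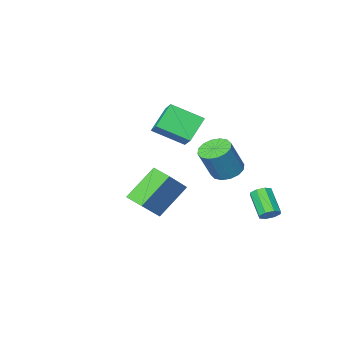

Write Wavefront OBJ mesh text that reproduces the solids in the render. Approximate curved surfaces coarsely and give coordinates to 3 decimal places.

v -0.393 -3.787 2.04
v -1.48 -4.241 3.152
v -0.021 -2.605 2.886
v -1.108 -3.059 3.998
v 0.948 -4.841 2.922
v -0.139 -5.295 4.034
v 1.32 -3.659 3.768
v 0.233 -4.113 4.88
v 2.676 0.221 2.12
v 3.894 0.699 3.343
v 2.445 1.271 1.941
v 3.662 1.749 3.163
v 4.178 0.291 0.597
v 5.395 0.769 1.819
v 3.946 1.341 0.417
v 5.164 1.819 1.64
v -1.471 2.414 -0.424
v -1.073 2.112 -0.699
v -1.291 0.924 0.289
v -1.689 1.226 0.564
v -0.906 2.351 -0.374
v -1.125 1.164 0.614
v -1.07 2.627 -0.079
v -1.289 1.44 0.909
v -1.469 2.778 0.014
v -1.688 1.591 1.002
v -1.869 2.716 -0.149
v -2.087 1.528 0.839
v -2.035 2.476 -0.474
v -2.254 1.289 0.514
v -1.871 2.2 -0.769
v -2.09 1.013 0.219
v -1.472 2.049 -0.862
v -1.691 0.862 0.126
v -0.205 0.575 2.16
v 0.561 0.658 1.78
v 1.372 0.768 3.439
v 0.605 0.685 3.82
v 0.41 1.074 1.826
v 1.221 1.184 3.486
v 0.094 1.356 1.962
v 0.905 1.467 3.621
v -0.303 1.429 2.151
v 0.508 1.54 3.81
v -0.673 1.273 2.343
v 0.138 1.384 4.002
v -0.918 0.93 2.485
v -0.107 1.04 4.144
v -0.972 0.492 2.541
v -0.161 0.602 4.2
v -0.821 0.076 2.494
v -0.01 0.186 4.154
v -0.505 -0.207 2.359
v 0.306 -0.096 4.018
v -0.108 -0.28 2.17
v 0.703 -0.169 3.829
v 0.262 -0.124 1.978
v 1.073 -0.013 3.637
v 0.507 0.22 1.836
v 1.318 0.33 3.495
f 2 4 1
f 5 2 1
f 1 4 3
f 3 5 1
f 2 8 4
f 6 2 5
f 6 8 2
f 4 8 3
f 7 5 3
f 3 8 7
f 7 6 5
f 8 6 7
f 10 12 9
f 13 10 9
f 9 12 11
f 11 13 9
f 10 16 12
f 14 10 13
f 14 16 10
f 12 16 11
f 15 13 11
f 11 16 15
f 15 14 13
f 16 14 15
f 18 17 21
f 18 21 19
f 19 21 22
f 19 22 20
f 21 17 23
f 21 23 22
f 22 23 24
f 22 24 20
f 23 17 25
f 23 25 24
f 24 25 26
f 24 26 20
f 25 17 27
f 25 27 26
f 26 27 28
f 26 28 20
f 27 17 29
f 27 29 28
f 28 29 30
f 28 30 20
f 29 17 31
f 29 31 30
f 30 31 32
f 30 32 20
f 31 17 33
f 31 33 32
f 32 33 34
f 32 34 20
f 33 17 18
f 33 18 34
f 34 18 19
f 34 19 20
f 36 35 39
f 36 39 37
f 37 39 40
f 37 40 38
f 39 35 41
f 39 41 40
f 40 41 42
f 40 42 38
f 41 35 43
f 41 43 42
f 42 43 44
f 42 44 38
f 43 35 45
f 43 45 44
f 44 45 46
f 44 46 38
f 45 35 47
f 45 47 46
f 46 47 48
f 46 48 38
f 47 35 49
f 47 49 48
f 48 49 50
f 48 50 38
f 49 35 51
f 49 51 50
f 50 51 52
f 50 52 38
f 51 35 53
f 51 53 52
f 52 53 54
f 52 54 38
f 53 35 55
f 53 55 54
f 54 55 56
f 54 56 38
f 55 35 57
f 55 57 56
f 56 57 58
f 56 58 38
f 57 35 59
f 57 59 58
f 58 59 60
f 58 60 38
f 59 35 36
f 59 36 60
f 60 36 37
f 60 37 38



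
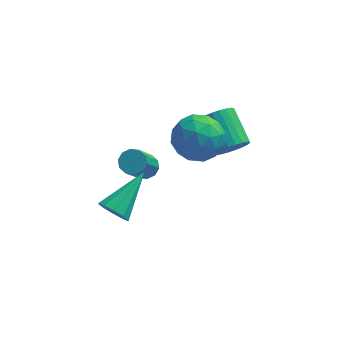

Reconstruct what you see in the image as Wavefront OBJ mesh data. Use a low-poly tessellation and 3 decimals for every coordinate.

v -3.196 -3.14 -1.786
v -2.817 -3.634 -1.466
v -2.084 -1.66 -0.814
v -2.621 -3.536 -1.839
v -2.645 -3.287 -2.192
v -2.879 -2.981 -2.39
v -3.234 -2.736 -2.356
v -3.574 -2.645 -2.105
v -3.77 -2.743 -1.732
v -3.746 -2.993 -1.38
v -3.512 -3.298 -1.182
v -3.157 -3.543 -1.215
v 1.204 0.966 -2.144
v 1.905 1.282 -2.112
v 1.278 2.589 -1.264
v 0.576 2.274 -1.296
v 1.801 1.398 -2.368
v 1.173 2.706 -1.52
v 1.605 1.449 -2.591
v 0.977 2.756 -1.742
v 1.348 1.426 -2.745
v 0.721 2.733 -1.897
v 1.07 1.333 -2.808
v 0.442 2.64 -1.96
v 0.811 1.184 -2.77
v 0.184 2.491 -1.922
v 0.613 1.002 -2.636
v -0.015 2.309 -1.788
v 0.504 0.815 -2.428
v -0.123 2.122 -1.58
v 0.502 0.651 -2.176
v -0.125 1.958 -1.328
v 0.607 0.534 -1.92
v -0.021 1.842 -1.072
v 0.803 0.484 -1.698
v 0.175 1.791 -0.849
v 1.059 0.507 -1.543
v 0.432 1.814 -0.695
v 1.338 0.6 -1.48
v 0.71 1.907 -0.632
v 1.596 0.749 -1.518
v 0.969 2.056 -0.67
v 1.795 0.931 -1.652
v 1.167 2.238 -0.804
v 1.903 1.118 -1.86
v 1.276 2.425 -1.012
v -0.748 0.069 0.679
v 0.245 0.321 0.267
v -0.445 -1.661 0.353
v 0.548 -1.409 -0.059
v 0.353 -1.295 1.022
v 0.166 -0.226 1.223
v -0.366 -1.114 -0.603
v -0.553 -0.045 -0.402
v 0.481 -0.411 -0.525
v 0.926 -0.522 0.479
v -1.126 -0.818 0.141
v -0.681 -0.929 1.145
v -0.278 0.347 0.502
v 0.078 -1.687 0.118
v -0.036 -1.62 0.754
v 0.547 -1.472 0.512
v -0.325 0.026 1.064
v 0.259 0.174 0.822
v 0.323 -0.776 1.265
v -0.459 -1.514 -0.202
v 0.125 -1.366 -0.444
v -0.747 0.132 0.108
v -0.164 0.28 -0.134
v -0.523 -0.564 -0.645
v 0.444 0.065 -0.206
v 0.623 -0.952 -0.398
v 0.085 -0.779 -0.718
v -0.025 -0.15 -0.599
v 0.706 -0.001 0.384
v 0.884 -1.018 0.193
v 0.769 -0.95 0.828
v 0.659 -0.322 0.946
v 0.845 -0.431 -0.081
v -1.084 -0.322 0.427
v -0.906 -1.339 0.236
v -0.859 -1.018 -0.326
v -0.969 -0.39 -0.208
v -0.823 -0.388 1.018
v -0.644 -1.405 0.826
v -0.175 -1.19 1.219
v -0.285 -0.561 1.338
v -1.045 -0.909 0.701
v -2.22 2.107 -4.697
v -1.809 1.719 -4.866
v -2.25 0.544 -3.232
v -2.66 0.933 -3.063
v -1.65 1.963 -4.647
v -2.091 0.788 -3.013
v -1.708 2.263 -4.447
v -2.149 1.088 -2.813
v -1.962 2.503 -4.343
v -2.403 1.328 -2.709
v -2.314 2.592 -4.374
v -2.755 1.417 -2.74
v -2.63 2.496 -4.528
v -3.071 1.321 -2.894
v -2.789 2.252 -4.747
v -3.23 1.077 -3.113
v -2.731 1.952 -4.947
v -3.172 0.777 -3.313
v -2.477 1.712 -5.051
v -2.918 0.537 -3.417
v -2.125 1.623 -5.02
v -2.566 0.448 -3.386
f 2 1 4
f 2 4 3
f 4 1 5
f 4 5 3
f 5 1 6
f 5 6 3
f 6 1 7
f 6 7 3
f 7 1 8
f 7 8 3
f 8 1 9
f 8 9 3
f 9 1 10
f 9 10 3
f 10 1 11
f 10 11 3
f 11 1 12
f 11 12 3
f 12 1 2
f 12 2 3
f 14 13 17
f 14 17 15
f 15 17 18
f 15 18 16
f 17 13 19
f 17 19 18
f 18 19 20
f 18 20 16
f 19 13 21
f 19 21 20
f 20 21 22
f 20 22 16
f 21 13 23
f 21 23 22
f 22 23 24
f 22 24 16
f 23 13 25
f 23 25 24
f 24 25 26
f 24 26 16
f 25 13 27
f 25 27 26
f 26 27 28
f 26 28 16
f 27 13 29
f 27 29 28
f 28 29 30
f 28 30 16
f 29 13 31
f 29 31 30
f 30 31 32
f 30 32 16
f 31 13 33
f 31 33 32
f 32 33 34
f 32 34 16
f 33 13 35
f 33 35 34
f 34 35 36
f 34 36 16
f 35 13 37
f 35 37 36
f 36 37 38
f 36 38 16
f 37 13 39
f 37 39 38
f 38 39 40
f 38 40 16
f 39 13 41
f 39 41 40
f 40 41 42
f 40 42 16
f 41 13 43
f 41 43 42
f 42 43 44
f 42 44 16
f 43 13 45
f 43 45 44
f 44 45 46
f 44 46 16
f 45 13 14
f 45 14 46
f 46 14 15
f 46 15 16
f 47 84 63
f 84 58 87
f 63 87 52
f 84 87 63
f 47 63 59
f 63 52 64
f 59 64 48
f 63 64 59
f 47 59 68
f 59 48 69
f 68 69 54
f 59 69 68
f 47 68 80
f 68 54 83
f 80 83 57
f 68 83 80
f 47 80 84
f 80 57 88
f 84 88 58
f 80 88 84
f 48 64 75
f 64 52 78
f 75 78 56
f 64 78 75
f 52 87 65
f 87 58 86
f 65 86 51
f 87 86 65
f 58 88 85
f 88 57 81
f 85 81 49
f 88 81 85
f 57 83 82
f 83 54 70
f 82 70 53
f 83 70 82
f 54 69 74
f 69 48 71
f 74 71 55
f 69 71 74
f 50 76 62
f 76 56 77
f 62 77 51
f 76 77 62
f 50 62 60
f 62 51 61
f 60 61 49
f 62 61 60
f 50 60 67
f 60 49 66
f 67 66 53
f 60 66 67
f 50 67 72
f 67 53 73
f 72 73 55
f 67 73 72
f 50 72 76
f 72 55 79
f 76 79 56
f 72 79 76
f 51 77 65
f 77 56 78
f 65 78 52
f 77 78 65
f 49 61 85
f 61 51 86
f 85 86 58
f 61 86 85
f 53 66 82
f 66 49 81
f 82 81 57
f 66 81 82
f 55 73 74
f 73 53 70
f 74 70 54
f 73 70 74
f 56 79 75
f 79 55 71
f 75 71 48
f 79 71 75
f 90 89 93
f 90 93 91
f 91 93 94
f 91 94 92
f 93 89 95
f 93 95 94
f 94 95 96
f 94 96 92
f 95 89 97
f 95 97 96
f 96 97 98
f 96 98 92
f 97 89 99
f 97 99 98
f 98 99 100
f 98 100 92
f 99 89 101
f 99 101 100
f 100 101 102
f 100 102 92
f 101 89 103
f 101 103 102
f 102 103 104
f 102 104 92
f 103 89 105
f 103 105 104
f 104 105 106
f 104 106 92
f 105 89 107
f 105 107 106
f 106 107 108
f 106 108 92
f 107 89 109
f 107 109 108
f 108 109 110
f 108 110 92
f 109 89 90
f 109 90 110
f 110 90 91
f 110 91 92



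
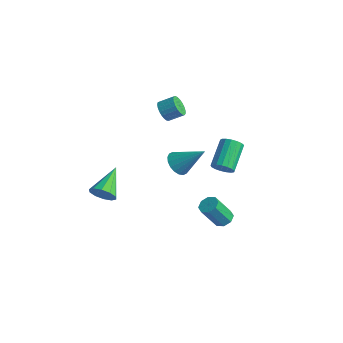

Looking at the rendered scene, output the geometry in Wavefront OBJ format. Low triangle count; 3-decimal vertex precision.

v 0.889 1.936 -3.855
v 1.126 1.65 -3.297
v 0.449 3.019 -2.307
v 0.211 3.304 -2.865
v 1.366 1.839 -3.395
v 0.689 3.208 -2.405
v 1.497 2.05 -3.598
v 0.819 3.419 -2.608
v 1.488 2.235 -3.86
v 0.81 3.604 -2.87
v 1.342 2.352 -4.12
v 0.664 3.721 -3.13
v 1.092 2.373 -4.32
v 0.415 3.742 -3.33
v 0.796 2.294 -4.414
v 0.118 3.662 -3.424
v 0.521 2.132 -4.379
v -0.157 3.501 -3.389
v 0.33 1.926 -4.224
v -0.348 3.295 -3.234
v 0.267 1.722 -3.985
v -0.41 3.091 -2.995
v 0.347 1.567 -3.716
v -0.331 2.936 -2.726
v 0.551 1.496 -3.479
v -0.127 2.865 -2.489
v 0.832 1.526 -3.328
v 0.155 2.895 -2.338
v 3.783 -0.796 -4.582
v 4.203 -1.192 -4.703
v 3.858 -1.98 -3.318
v 3.437 -1.584 -3.198
v 4.359 -0.842 -4.465
v 4.014 -1.63 -3.08
v 4.177 -0.465 -4.295
v 3.832 -1.252 -2.911
v 3.765 -0.282 -4.294
v 3.42 -1.069 -2.909
v 3.362 -0.4 -4.462
v 3.017 -1.188 -3.077
v 3.206 -0.75 -4.7
v 2.861 -1.538 -3.315
v 3.388 -1.128 -4.869
v 3.043 -1.915 -3.485
v 3.8 -1.311 -4.871
v 3.455 -2.098 -3.486
v -0.602 0.057 -3.275
v -0.266 0.493 -3.856
v 0.642 0.843 -1.965
v -0.525 0.706 -3.737
v -0.8 0.791 -3.527
v -1.035 0.73 -3.267
v -1.185 0.536 -3.009
v -1.219 0.248 -2.803
v -1.131 -0.079 -2.691
v -0.939 -0.378 -2.695
v -0.679 -0.591 -2.813
v -0.404 -0.676 -3.023
v -0.169 -0.615 -3.283
v -0.019 -0.421 -3.542
v 0.015 -0.133 -3.747
v -0.073 0.194 -3.859
v -3.931 2.097 -1.958
v -3.386 1.834 -2.288
v -2.783 2.46 -1.793
v -3.329 2.723 -1.462
v -3.464 2.048 -2.463
v -2.862 2.674 -1.968
v -3.623 2.27 -2.55
v -3.021 2.896 -2.055
v -3.836 2.462 -2.535
v -3.234 3.088 -2.04
v -4.065 2.591 -2.42
v -3.462 3.217 -1.925
v -4.27 2.635 -2.225
v -3.668 3.261 -1.73
v -4.418 2.585 -1.984
v -3.816 3.212 -1.488
v -4.481 2.452 -1.738
v -3.879 3.078 -1.243
v -4.449 2.256 -1.53
v -3.847 2.883 -1.035
v -4.327 2.034 -1.396
v -3.725 2.66 -0.901
v -4.137 1.822 -1.359
v -3.535 2.448 -0.864
v -3.912 1.658 -1.426
v -3.309 2.284 -0.931
v -3.689 1.569 -1.585
v -3.087 2.195 -1.089
v -3.509 1.572 -1.808
v -2.907 2.198 -1.312
v -3.401 1.666 -2.057
v -2.799 2.292 -1.561
v -1.507 -4.463 -3.795
v -0.909 -4.464 -3.294
v -2.233 -2.877 -2.925
v -0.783 -4.198 -3.675
v -0.934 -4.032 -4.102
v -1.303 -4.032 -4.412
v -1.75 -4.196 -4.486
v -2.104 -4.462 -4.296
v -2.23 -4.729 -3.915
v -2.08 -4.894 -3.488
v -1.71 -4.895 -3.178
v -1.263 -4.731 -3.104
f 2 1 5
f 2 5 3
f 3 5 6
f 3 6 4
f 5 1 7
f 5 7 6
f 6 7 8
f 6 8 4
f 7 1 9
f 7 9 8
f 8 9 10
f 8 10 4
f 9 1 11
f 9 11 10
f 10 11 12
f 10 12 4
f 11 1 13
f 11 13 12
f 12 13 14
f 12 14 4
f 13 1 15
f 13 15 14
f 14 15 16
f 14 16 4
f 15 1 17
f 15 17 16
f 16 17 18
f 16 18 4
f 17 1 19
f 17 19 18
f 18 19 20
f 18 20 4
f 19 1 21
f 19 21 20
f 20 21 22
f 20 22 4
f 21 1 23
f 21 23 22
f 22 23 24
f 22 24 4
f 23 1 25
f 23 25 24
f 24 25 26
f 24 26 4
f 25 1 27
f 25 27 26
f 26 27 28
f 26 28 4
f 27 1 2
f 27 2 28
f 28 2 3
f 28 3 4
f 30 29 33
f 30 33 31
f 31 33 34
f 31 34 32
f 33 29 35
f 33 35 34
f 34 35 36
f 34 36 32
f 35 29 37
f 35 37 36
f 36 37 38
f 36 38 32
f 37 29 39
f 37 39 38
f 38 39 40
f 38 40 32
f 39 29 41
f 39 41 40
f 40 41 42
f 40 42 32
f 41 29 43
f 41 43 42
f 42 43 44
f 42 44 32
f 43 29 45
f 43 45 44
f 44 45 46
f 44 46 32
f 45 29 30
f 45 30 46
f 46 30 31
f 46 31 32
f 48 47 50
f 48 50 49
f 50 47 51
f 50 51 49
f 51 47 52
f 51 52 49
f 52 47 53
f 52 53 49
f 53 47 54
f 53 54 49
f 54 47 55
f 54 55 49
f 55 47 56
f 55 56 49
f 56 47 57
f 56 57 49
f 57 47 58
f 57 58 49
f 58 47 59
f 58 59 49
f 59 47 60
f 59 60 49
f 60 47 61
f 60 61 49
f 61 47 62
f 61 62 49
f 62 47 48
f 62 48 49
f 64 63 67
f 64 67 65
f 65 67 68
f 65 68 66
f 67 63 69
f 67 69 68
f 68 69 70
f 68 70 66
f 69 63 71
f 69 71 70
f 70 71 72
f 70 72 66
f 71 63 73
f 71 73 72
f 72 73 74
f 72 74 66
f 73 63 75
f 73 75 74
f 74 75 76
f 74 76 66
f 75 63 77
f 75 77 76
f 76 77 78
f 76 78 66
f 77 63 79
f 77 79 78
f 78 79 80
f 78 80 66
f 79 63 81
f 79 81 80
f 80 81 82
f 80 82 66
f 81 63 83
f 81 83 82
f 82 83 84
f 82 84 66
f 83 63 85
f 83 85 84
f 84 85 86
f 84 86 66
f 85 63 87
f 85 87 86
f 86 87 88
f 86 88 66
f 87 63 89
f 87 89 88
f 88 89 90
f 88 90 66
f 89 63 91
f 89 91 90
f 90 91 92
f 90 92 66
f 91 63 93
f 91 93 92
f 92 93 94
f 92 94 66
f 93 63 64
f 93 64 94
f 94 64 65
f 94 65 66
f 96 95 98
f 96 98 97
f 98 95 99
f 98 99 97
f 99 95 100
f 99 100 97
f 100 95 101
f 100 101 97
f 101 95 102
f 101 102 97
f 102 95 103
f 102 103 97
f 103 95 104
f 103 104 97
f 104 95 105
f 104 105 97
f 105 95 106
f 105 106 97
f 106 95 96
f 106 96 97



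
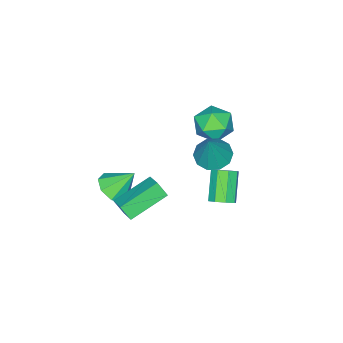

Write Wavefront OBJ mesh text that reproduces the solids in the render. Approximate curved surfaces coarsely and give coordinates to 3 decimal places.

v 1.284 3.119 -0.064
v 1.556 3.52 0.384
v 0.509 2.903 1.572
v 0.236 2.501 1.124
v 1.162 3.732 0.148
v 0.115 3.115 1.336
v 0.84 3.585 -0.213
v -0.207 2.967 0.976
v 0.778 3.164 -0.486
v -0.269 2.547 0.703
v 1.011 2.717 -0.512
v -0.036 2.1 0.676
v 1.405 2.505 -0.276
v 0.358 1.888 0.912
v 1.727 2.653 0.084
v 0.68 2.035 1.273
v 1.789 3.073 0.357
v 0.742 2.456 1.546
v 1.453 -3.195 -2.858
v 2.269 -2.67 -2.831
v 0.867 -2.345 -1.622
v 1.755 -2.375 -3.279
v 1.065 -2.56 -3.479
v 0.602 -3.117 -3.316
v 0.638 -3.72 -2.884
v 1.152 -4.015 -2.436
v 1.842 -3.83 -2.236
v 2.305 -3.273 -2.399
v -0.16 1.54 1.473
v 0.32 2.271 1.129
v 0.68 1.88 3.367
v -0.192 2.467 1.321
v -0.692 2.309 1.571
v -0.989 1.858 1.783
v -0.969 1.285 1.878
v -0.641 0.809 1.817
v -0.129 0.613 1.625
v 0.371 0.771 1.375
v 0.668 1.223 1.162
v 0.649 1.796 1.068
v 1.929 0.041 -0.481
v 2.045 -0.476 0.271
v 2.455 0.873 0.009
v 2.572 0.356 0.761
v 3.788 -0.676 -1.261
v 3.905 -1.193 -0.509
v 4.315 0.156 -0.771
v 4.431 -0.361 -0.019
v -2.922 0.752 0.604
v -1.869 0.493 0.395
v -3.071 -0.693 1.645
v -2.018 -0.952 1.436
v -2.258 -0.064 2.048
v -2.166 0.828 1.405
v -2.774 -1.028 0.635
v -2.682 -0.136 -0.008
v -1.778 -0.607 0.415
v -1.459 -0.011 1.288
v -3.481 -0.189 0.752
v -3.162 0.407 1.625
f 2 1 5
f 2 5 3
f 3 5 6
f 3 6 4
f 5 1 7
f 5 7 6
f 6 7 8
f 6 8 4
f 7 1 9
f 7 9 8
f 8 9 10
f 8 10 4
f 9 1 11
f 9 11 10
f 10 11 12
f 10 12 4
f 11 1 13
f 11 13 12
f 12 13 14
f 12 14 4
f 13 1 15
f 13 15 14
f 14 15 16
f 14 16 4
f 15 1 17
f 15 17 16
f 16 17 18
f 16 18 4
f 17 1 2
f 17 2 18
f 18 2 3
f 18 3 4
f 20 19 22
f 20 22 21
f 22 19 23
f 22 23 21
f 23 19 24
f 23 24 21
f 24 19 25
f 24 25 21
f 25 19 26
f 25 26 21
f 26 19 27
f 26 27 21
f 27 19 28
f 27 28 21
f 28 19 20
f 28 20 21
f 30 29 32
f 30 32 31
f 32 29 33
f 32 33 31
f 33 29 34
f 33 34 31
f 34 29 35
f 34 35 31
f 35 29 36
f 35 36 31
f 36 29 37
f 36 37 31
f 37 29 38
f 37 38 31
f 38 29 39
f 38 39 31
f 39 29 40
f 39 40 31
f 40 29 30
f 40 30 31
f 42 44 41
f 45 42 41
f 41 44 43
f 43 45 41
f 42 48 44
f 46 42 45
f 46 48 42
f 44 48 43
f 47 45 43
f 43 48 47
f 47 46 45
f 48 46 47
f 49 60 54
f 49 54 50
f 49 50 56
f 49 56 59
f 49 59 60
f 50 54 58
f 54 60 53
f 60 59 51
f 59 56 55
f 56 50 57
f 52 58 53
f 52 53 51
f 52 51 55
f 52 55 57
f 52 57 58
f 53 58 54
f 51 53 60
f 55 51 59
f 57 55 56
f 58 57 50



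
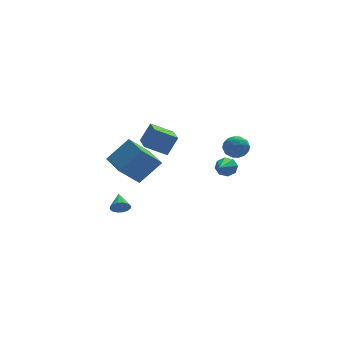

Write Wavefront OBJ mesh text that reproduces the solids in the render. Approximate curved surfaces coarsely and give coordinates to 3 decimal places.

v -3.51 -3.844 0.427
v -3.157 -4.051 0.764
v -3.37 -2.916 0.853
v -3.01 -3.973 0.546
v -2.996 -3.861 0.296
v -3.12 -3.744 0.082
v -3.349 -3.653 -0.041
v -3.62 -3.614 -0.037
v -3.862 -3.636 0.09
v -4.01 -3.714 0.308
v -4.023 -3.827 0.558
v -3.899 -3.944 0.773
v -3.67 -4.034 0.895
v -3.399 -4.074 0.892
v 3.985 3.165 -1.626
v 4.398 3.224 -1.141
v 3.155 1.655 -0.734
v 3.991 3.488 -1.074
v 3.58 3.562 -1.33
v 3.407 3.404 -1.76
v 3.572 3.105 -2.111
v 3.979 2.841 -2.179
v 4.39 2.767 -1.922
v 4.564 2.925 -1.493
v -2.238 -2.611 1.305
v -3.346 -2.917 2.488
v -2.534 -1.144 1.407
v -3.642 -1.45 2.591
v -1.038 -2.45 2.469
v -2.146 -2.756 3.653
v -1.334 -0.983 2.572
v -2.442 -1.289 3.755
v -0.118 -0.013 1.587
v -1.268 0.302 2.198
v 0.11 1.785 1.089
v -1.04 2.1 1.7
v 0.5 0.2 2.64
v -0.65 0.515 3.251
v 0.728 1.998 2.142
v -0.422 2.313 2.753
v 2.603 -0.836 2.498
v 3.242 -0.574 2.215
v 3.078 -1.946 2.545
v 3.717 -1.684 2.262
v 3.509 -1.493 2.953
v 3.215 -0.807 2.924
v 3.105 -1.713 1.836
v 2.811 -1.027 1.807
v 3.553 -1.116 1.806
v 3.802 -0.98 2.497
v 2.518 -1.54 2.263
v 2.767 -1.404 2.954
v 2.881 -0.608 2.352
v 3.439 -1.912 2.408
v 3.317 -1.8 2.814
v 3.693 -1.646 2.648
v 2.864 -0.745 2.769
v 3.24 -0.591 2.603
v 3.397 -1.131 3.037
v 3.08 -1.929 2.157
v 3.456 -1.775 1.991
v 2.627 -0.874 2.112
v 3.003 -0.72 1.946
v 2.923 -1.389 1.723
v 3.439 -0.772 1.946
v 3.718 -1.424 1.974
v 3.359 -1.442 1.723
v 3.186 -1.039 1.706
v 3.585 -0.692 2.352
v 3.865 -1.344 2.379
v 3.742 -1.232 2.785
v 3.569 -0.829 2.768
v 3.768 -1.011 2.111
v 2.455 -1.176 2.381
v 2.735 -1.828 2.408
v 2.751 -1.691 1.992
v 2.578 -1.288 1.975
v 2.602 -1.096 2.786
v 2.881 -1.748 2.814
v 3.134 -1.481 3.054
v 2.961 -1.078 3.037
v 2.552 -1.509 2.649
f 2 1 4
f 2 4 3
f 4 1 5
f 4 5 3
f 5 1 6
f 5 6 3
f 6 1 7
f 6 7 3
f 7 1 8
f 7 8 3
f 8 1 9
f 8 9 3
f 9 1 10
f 9 10 3
f 10 1 11
f 10 11 3
f 11 1 12
f 11 12 3
f 12 1 13
f 12 13 3
f 13 1 14
f 13 14 3
f 14 1 2
f 14 2 3
f 16 15 18
f 16 18 17
f 18 15 19
f 18 19 17
f 19 15 20
f 19 20 17
f 20 15 21
f 20 21 17
f 21 15 22
f 21 22 17
f 22 15 23
f 22 23 17
f 23 15 24
f 23 24 17
f 24 15 16
f 24 16 17
f 26 28 25
f 29 26 25
f 25 28 27
f 27 29 25
f 26 32 28
f 30 26 29
f 30 32 26
f 28 32 27
f 31 29 27
f 27 32 31
f 31 30 29
f 32 30 31
f 34 36 33
f 37 34 33
f 33 36 35
f 35 37 33
f 34 40 36
f 38 34 37
f 38 40 34
f 36 40 35
f 39 37 35
f 35 40 39
f 39 38 37
f 40 38 39
f 41 78 57
f 78 52 81
f 57 81 46
f 78 81 57
f 41 57 53
f 57 46 58
f 53 58 42
f 57 58 53
f 41 53 62
f 53 42 63
f 62 63 48
f 53 63 62
f 41 62 74
f 62 48 77
f 74 77 51
f 62 77 74
f 41 74 78
f 74 51 82
f 78 82 52
f 74 82 78
f 42 58 69
f 58 46 72
f 69 72 50
f 58 72 69
f 46 81 59
f 81 52 80
f 59 80 45
f 81 80 59
f 52 82 79
f 82 51 75
f 79 75 43
f 82 75 79
f 51 77 76
f 77 48 64
f 76 64 47
f 77 64 76
f 48 63 68
f 63 42 65
f 68 65 49
f 63 65 68
f 44 70 56
f 70 50 71
f 56 71 45
f 70 71 56
f 44 56 54
f 56 45 55
f 54 55 43
f 56 55 54
f 44 54 61
f 54 43 60
f 61 60 47
f 54 60 61
f 44 61 66
f 61 47 67
f 66 67 49
f 61 67 66
f 44 66 70
f 66 49 73
f 70 73 50
f 66 73 70
f 45 71 59
f 71 50 72
f 59 72 46
f 71 72 59
f 43 55 79
f 55 45 80
f 79 80 52
f 55 80 79
f 47 60 76
f 60 43 75
f 76 75 51
f 60 75 76
f 49 67 68
f 67 47 64
f 68 64 48
f 67 64 68
f 50 73 69
f 73 49 65
f 69 65 42
f 73 65 69



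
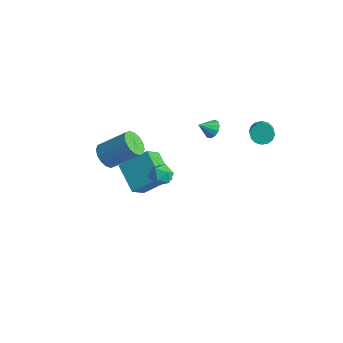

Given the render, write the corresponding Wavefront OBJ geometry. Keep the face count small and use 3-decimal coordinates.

v -2.758 -0.574 -4.111
v -4.571 -0.033 -3.177
v -2.978 0.575 -5.203
v -4.791 1.116 -4.268
v -1.709 0.804 -2.872
v -3.522 1.345 -1.937
v -1.929 1.953 -3.963
v -3.742 2.494 -3.029
v 3.426 3.91 3.197
v 3.921 3.882 2.688
v 4.668 3.162 3.454
v 4.174 3.19 3.963
v 4.005 4.18 2.886
v 4.752 3.46 3.652
v 3.934 4.406 3.167
v 4.681 3.685 3.933
v 3.727 4.498 3.457
v 4.475 3.778 4.223
v 3.44 4.434 3.676
v 4.187 3.714 4.442
v 3.149 4.229 3.767
v 3.896 3.509 4.534
v 2.932 3.938 3.706
v 3.679 3.218 4.472
v 2.848 3.64 3.508
v 3.595 2.92 4.274
v 2.919 3.415 3.227
v 3.666 2.694 3.993
v 3.125 3.322 2.937
v 3.873 2.602 3.703
v 3.413 3.386 2.718
v 4.16 2.666 3.484
v 3.704 3.591 2.626
v 4.451 2.871 3.393
v -2.37 -2.839 1.259
v -1.761 -2.735 0.619
v -0.541 -1.618 1.961
v -1.15 -1.721 2.601
v -2.043 -2.374 0.574
v -0.823 -1.257 1.916
v -2.413 -2.137 0.713
v -1.193 -1.02 2.055
v -2.771 -2.088 0.999
v -1.551 -0.971 2.34
v -3.022 -2.24 1.354
v -1.802 -1.123 2.695
v -3.098 -2.553 1.683
v -1.878 -1.436 3.025
v -2.979 -2.942 1.899
v -1.759 -1.825 3.241
v -2.697 -3.303 1.944
v -1.477 -2.186 3.286
v -2.327 -3.54 1.805
v -1.107 -2.423 3.147
v -1.969 -3.589 1.52
v -0.749 -2.472 2.861
v -1.718 -3.437 1.165
v -0.498 -2.32 2.506
v -1.642 -3.124 0.835
v -0.422 -2.007 2.177
v 1.383 1.96 3.272
v 1.764 1.524 2.976
v 1.017 1.22 3.888
v 1.959 1.66 3.254
v 1.972 1.891 3.538
v 1.797 2.143 3.738
v 1.491 2.338 3.789
v 1.151 2.412 3.676
v 0.884 2.343 3.435
v 0.776 2.152 3.142
v 0.86 1.9 2.89
v 1.111 1.667 2.759
v 1.448 1.527 2.791
v -1.712 1.161 -1.797
v -1.008 0.74 -1.797
v -2.072 0.56 -2.923
v -1.368 0.139 -2.923
v -1.94 -0.019 -2.357
v -1.718 0.353 -1.661
v -1.362 0.947 -3.059
v -1.14 1.319 -2.363
v -0.792 0.608 -2.577
v -1.149 0.011 -2.143
v -1.931 1.289 -2.577
v -2.288 0.692 -2.143
f 2 4 1
f 5 2 1
f 1 4 3
f 3 5 1
f 2 8 4
f 6 2 5
f 6 8 2
f 4 8 3
f 7 5 3
f 3 8 7
f 7 6 5
f 8 6 7
f 10 9 13
f 10 13 11
f 11 13 14
f 11 14 12
f 13 9 15
f 13 15 14
f 14 15 16
f 14 16 12
f 15 9 17
f 15 17 16
f 16 17 18
f 16 18 12
f 17 9 19
f 17 19 18
f 18 19 20
f 18 20 12
f 19 9 21
f 19 21 20
f 20 21 22
f 20 22 12
f 21 9 23
f 21 23 22
f 22 23 24
f 22 24 12
f 23 9 25
f 23 25 24
f 24 25 26
f 24 26 12
f 25 9 27
f 25 27 26
f 26 27 28
f 26 28 12
f 27 9 29
f 27 29 28
f 28 29 30
f 28 30 12
f 29 9 31
f 29 31 30
f 30 31 32
f 30 32 12
f 31 9 33
f 31 33 32
f 32 33 34
f 32 34 12
f 33 9 10
f 33 10 34
f 34 10 11
f 34 11 12
f 36 35 39
f 36 39 37
f 37 39 40
f 37 40 38
f 39 35 41
f 39 41 40
f 40 41 42
f 40 42 38
f 41 35 43
f 41 43 42
f 42 43 44
f 42 44 38
f 43 35 45
f 43 45 44
f 44 45 46
f 44 46 38
f 45 35 47
f 45 47 46
f 46 47 48
f 46 48 38
f 47 35 49
f 47 49 48
f 48 49 50
f 48 50 38
f 49 35 51
f 49 51 50
f 50 51 52
f 50 52 38
f 51 35 53
f 51 53 52
f 52 53 54
f 52 54 38
f 53 35 55
f 53 55 54
f 54 55 56
f 54 56 38
f 55 35 57
f 55 57 56
f 56 57 58
f 56 58 38
f 57 35 59
f 57 59 58
f 58 59 60
f 58 60 38
f 59 35 36
f 59 36 60
f 60 36 37
f 60 37 38
f 62 61 64
f 62 64 63
f 64 61 65
f 64 65 63
f 65 61 66
f 65 66 63
f 66 61 67
f 66 67 63
f 67 61 68
f 67 68 63
f 68 61 69
f 68 69 63
f 69 61 70
f 69 70 63
f 70 61 71
f 70 71 63
f 71 61 72
f 71 72 63
f 72 61 73
f 72 73 63
f 73 61 62
f 73 62 63
f 74 85 79
f 74 79 75
f 74 75 81
f 74 81 84
f 74 84 85
f 75 79 83
f 79 85 78
f 85 84 76
f 84 81 80
f 81 75 82
f 77 83 78
f 77 78 76
f 77 76 80
f 77 80 82
f 77 82 83
f 78 83 79
f 76 78 85
f 80 76 84
f 82 80 81
f 83 82 75



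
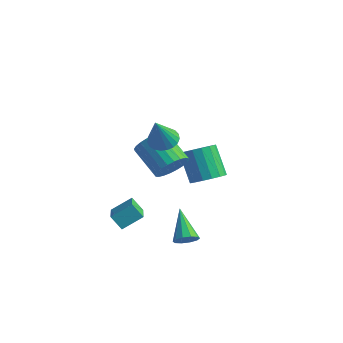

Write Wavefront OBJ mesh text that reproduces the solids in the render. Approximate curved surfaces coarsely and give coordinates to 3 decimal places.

v 1.879 -1.202 -0.299
v 2.327 -1.554 0.474
v 0.729 -1.311 1.511
v 0.281 -0.958 0.739
v 2.403 -1.189 0.506
v 0.806 -0.946 1.543
v 2.399 -0.826 0.415
v 0.802 -0.582 1.452
v 2.317 -0.519 0.216
v 0.719 -0.276 1.253
v 2.167 -0.317 -0.062
v 0.57 -0.074 0.975
v 1.974 -0.25 -0.376
v 0.376 -0.006 0.662
v 1.766 -0.327 -0.678
v 0.169 -0.083 0.36
v 1.575 -0.537 -0.922
v -0.022 -0.294 0.116
v 1.431 -0.849 -1.071
v -0.167 -0.606 -0.034
v 1.354 -1.214 -1.103
v -0.243 -0.971 -0.066
v 1.358 -1.578 -1.012
v -0.239 -1.334 0.025
v 1.441 -1.884 -0.813
v -0.157 -1.641 0.224
v 1.59 -2.086 -0.535
v -0.007 -1.843 0.502
v 1.784 -2.154 -0.222
v 0.186 -1.91 0.816
v 1.991 -2.077 0.08
v 0.394 -1.833 1.118
v 2.182 -1.866 0.324
v 0.585 -1.623 1.362
v 1.073 -3.885 -3.724
v 0.487 -4.046 -3.02
v -0.126 -2.622 -4.433
v -0.712 -2.783 -3.729
v 1.632 -2.977 -3.051
v 1.046 -3.138 -2.347
v 0.433 -1.714 -3.76
v -0.153 -1.875 -3.056
v 3.928 -2.473 -3.874
v 4.433 -2.241 -3.536
v 2.712 -1.587 -2.666
v 4.343 -1.975 -3.822
v 4.094 -1.899 -4.129
v 3.782 -2.042 -4.338
v 3.526 -2.35 -4.369
v 3.424 -2.705 -4.212
v 3.514 -2.972 -3.925
v 3.763 -3.048 -3.619
v 4.075 -2.905 -3.41
v 4.331 -2.597 -3.378
v 2.298 0.955 -1.995
v 2.841 1.7 -1.809
v 1.806 2.069 -0.259
v 1.262 1.325 -0.445
v 2.514 1.867 -2.068
v 1.478 2.237 -0.518
v 2.137 1.826 -2.31
v 1.101 2.195 -0.76
v 1.797 1.586 -2.48
v 0.761 1.955 -0.93
v 1.571 1.201 -2.539
v 0.536 1.57 -0.989
v 1.512 0.76 -2.473
v 0.477 1.129 -0.923
v 1.633 0.363 -2.298
v 0.598 0.732 -0.748
v 1.907 0.103 -2.053
v 0.871 0.472 -0.503
v 2.269 0.037 -1.795
v 1.234 0.407 -0.245
v 2.639 0.182 -1.583
v 1.603 0.552 -0.033
v 2.93 0.505 -1.465
v 1.894 0.874 0.085
v 3.076 0.93 -1.469
v 2.041 1.299 0.081
v 3.044 1.361 -1.593
v 2.009 1.73 -0.043
v 1.893 -1.832 1.98
v 2.497 -2.226 1.682
v 2.147 -2.668 3.6
v 2.641 -1.959 1.798
v 2.655 -1.67 1.944
v 2.538 -1.409 2.097
v 2.309 -1.222 2.23
v 2.009 -1.139 2.32
v 1.688 -1.177 2.351
v 1.403 -1.328 2.318
v 1.202 -1.566 2.226
v 1.121 -1.85 2.092
v 1.174 -2.131 1.939
v 1.351 -2.36 1.793
v 1.621 -2.498 1.679
v 1.939 -2.521 1.618
v 2.248 -2.425 1.619
f 2 1 5
f 2 5 3
f 3 5 6
f 3 6 4
f 5 1 7
f 5 7 6
f 6 7 8
f 6 8 4
f 7 1 9
f 7 9 8
f 8 9 10
f 8 10 4
f 9 1 11
f 9 11 10
f 10 11 12
f 10 12 4
f 11 1 13
f 11 13 12
f 12 13 14
f 12 14 4
f 13 1 15
f 13 15 14
f 14 15 16
f 14 16 4
f 15 1 17
f 15 17 16
f 16 17 18
f 16 18 4
f 17 1 19
f 17 19 18
f 18 19 20
f 18 20 4
f 19 1 21
f 19 21 20
f 20 21 22
f 20 22 4
f 21 1 23
f 21 23 22
f 22 23 24
f 22 24 4
f 23 1 25
f 23 25 24
f 24 25 26
f 24 26 4
f 25 1 27
f 25 27 26
f 26 27 28
f 26 28 4
f 27 1 29
f 27 29 28
f 28 29 30
f 28 30 4
f 29 1 31
f 29 31 30
f 30 31 32
f 30 32 4
f 31 1 33
f 31 33 32
f 32 33 34
f 32 34 4
f 33 1 2
f 33 2 34
f 34 2 3
f 34 3 4
f 36 38 35
f 39 36 35
f 35 38 37
f 37 39 35
f 36 42 38
f 40 36 39
f 40 42 36
f 38 42 37
f 41 39 37
f 37 42 41
f 41 40 39
f 42 40 41
f 44 43 46
f 44 46 45
f 46 43 47
f 46 47 45
f 47 43 48
f 47 48 45
f 48 43 49
f 48 49 45
f 49 43 50
f 49 50 45
f 50 43 51
f 50 51 45
f 51 43 52
f 51 52 45
f 52 43 53
f 52 53 45
f 53 43 54
f 53 54 45
f 54 43 44
f 54 44 45
f 56 55 59
f 56 59 57
f 57 59 60
f 57 60 58
f 59 55 61
f 59 61 60
f 60 61 62
f 60 62 58
f 61 55 63
f 61 63 62
f 62 63 64
f 62 64 58
f 63 55 65
f 63 65 64
f 64 65 66
f 64 66 58
f 65 55 67
f 65 67 66
f 66 67 68
f 66 68 58
f 67 55 69
f 67 69 68
f 68 69 70
f 68 70 58
f 69 55 71
f 69 71 70
f 70 71 72
f 70 72 58
f 71 55 73
f 71 73 72
f 72 73 74
f 72 74 58
f 73 55 75
f 73 75 74
f 74 75 76
f 74 76 58
f 75 55 77
f 75 77 76
f 76 77 78
f 76 78 58
f 77 55 79
f 77 79 78
f 78 79 80
f 78 80 58
f 79 55 81
f 79 81 80
f 80 81 82
f 80 82 58
f 81 55 56
f 81 56 82
f 82 56 57
f 82 57 58
f 84 83 86
f 84 86 85
f 86 83 87
f 86 87 85
f 87 83 88
f 87 88 85
f 88 83 89
f 88 89 85
f 89 83 90
f 89 90 85
f 90 83 91
f 90 91 85
f 91 83 92
f 91 92 85
f 92 83 93
f 92 93 85
f 93 83 94
f 93 94 85
f 94 83 95
f 94 95 85
f 95 83 96
f 95 96 85
f 96 83 97
f 96 97 85
f 97 83 98
f 97 98 85
f 98 83 99
f 98 99 85
f 99 83 84
f 99 84 85

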